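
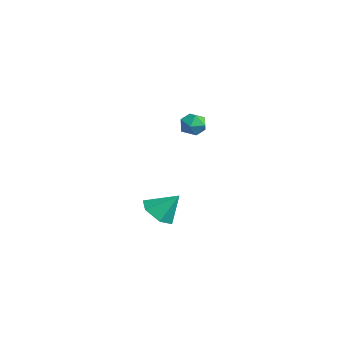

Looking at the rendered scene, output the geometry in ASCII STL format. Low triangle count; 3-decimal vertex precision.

solid 
facet normal -0.651 0.609 0.452
outer loop
vertex -4.15 2.648 -1.89
vertex -4.052 2.335 -1.327
vertex -3.681 2.848 -1.484
endloop
endfacet
facet normal -0.325 0.942 -0.089
outer loop
vertex -4.15 2.648 -1.89
vertex -3.681 2.848 -1.484
vertex -3.569 2.826 -2.126
endloop
endfacet
facet normal -0.453 0.571 -0.684
outer loop
vertex -4.15 2.648 -1.89
vertex -3.569 2.826 -2.126
vertex -3.87 2.3 -2.366
endloop
endfacet
facet normal -0.858 0.011 -0.513
outer loop
vertex -4.15 2.648 -1.89
vertex -3.87 2.3 -2.366
vertex -4.169 1.996 -1.872
endloop
endfacet
facet normal -0.981 0.034 0.190
outer loop
vertex -4.15 2.648 -1.89
vertex -4.169 1.996 -1.872
vertex -4.052 2.335 -1.327
endloop
endfacet
facet normal 0.377 0.926 0.034
outer loop
vertex -3.569 2.826 -2.126
vertex -3.681 2.848 -1.484
vertex -3.111 2.624 -1.708
endloop
endfacet
facet normal -0.151 0.388 0.909
outer loop
vertex -3.681 2.848 -1.484
vertex -4.052 2.335 -1.327
vertex -3.41 2.32 -1.214
endloop
endfacet
facet normal -0.684 -0.545 0.486
outer loop
vertex -4.052 2.335 -1.327
vertex -4.169 1.996 -1.872
vertex -3.711 1.794 -1.454
endloop
endfacet
facet normal -0.485 -0.583 -0.652
outer loop
vertex -4.169 1.996 -1.872
vertex -3.87 2.3 -2.366
vertex -3.599 1.772 -2.096
endloop
endfacet
facet normal 0.171 0.326 -0.930
outer loop
vertex -3.87 2.3 -2.366
vertex -3.569 2.826 -2.126
vertex -3.228 2.285 -2.253
endloop
endfacet
facet normal 0.858 -0.011 0.513
outer loop
vertex -3.13 1.972 -1.69
vertex -3.111 2.624 -1.708
vertex -3.41 2.32 -1.214
endloop
endfacet
facet normal 0.453 -0.571 0.684
outer loop
vertex -3.13 1.972 -1.69
vertex -3.41 2.32 -1.214
vertex -3.711 1.794 -1.454
endloop
endfacet
facet normal 0.325 -0.942 0.089
outer loop
vertex -3.13 1.972 -1.69
vertex -3.711 1.794 -1.454
vertex -3.599 1.772 -2.096
endloop
endfacet
facet normal 0.651 -0.609 -0.452
outer loop
vertex -3.13 1.972 -1.69
vertex -3.599 1.772 -2.096
vertex -3.228 2.285 -2.253
endloop
endfacet
facet normal 0.981 -0.034 -0.190
outer loop
vertex -3.13 1.972 -1.69
vertex -3.228 2.285 -2.253
vertex -3.111 2.624 -1.708
endloop
endfacet
facet normal 0.485 0.583 0.652
outer loop
vertex -3.41 2.32 -1.214
vertex -3.111 2.624 -1.708
vertex -3.681 2.848 -1.484
endloop
endfacet
facet normal -0.171 -0.326 0.930
outer loop
vertex -3.711 1.794 -1.454
vertex -3.41 2.32 -1.214
vertex -4.052 2.335 -1.327
endloop
endfacet
facet normal -0.377 -0.926 -0.034
outer loop
vertex -3.599 1.772 -2.096
vertex -3.711 1.794 -1.454
vertex -4.169 1.996 -1.872
endloop
endfacet
facet normal 0.151 -0.388 -0.909
outer loop
vertex -3.228 2.285 -2.253
vertex -3.599 1.772 -2.096
vertex -3.87 2.3 -2.366
endloop
endfacet
facet normal 0.684 0.545 -0.486
outer loop
vertex -3.111 2.624 -1.708
vertex -3.228 2.285 -2.253
vertex -3.569 2.826 -2.126
endloop
endfacet
facet normal -0.305 -0.599 -0.740
outer loop
vertex 2.09 -0.919 -4.551
vertex 1.663 -1.339 -4.035
vertex 1.34 -0.719 -4.404
endloop
endfacet
facet normal 0.214 0.955 -0.205
outer loop
vertex 2.09 -0.919 -4.551
vertex 1.34 -0.719 -4.404
vertex 2.037 -0.601 -3.125
endloop
endfacet
facet normal -0.306 -0.599 -0.740
outer loop
vertex 1.34 -0.719 -4.404
vertex 1.663 -1.339 -4.035
vertex 0.913 -1.138 -3.888
endloop
endfacet
facet normal -0.537 0.815 0.217
outer loop
vertex 1.34 -0.719 -4.404
vertex 0.913 -1.138 -3.888
vertex 2.037 -0.601 -3.125
endloop
endfacet
facet normal -0.306 -0.598 -0.741
outer loop
vertex 0.913 -1.138 -3.888
vertex 1.663 -1.339 -4.035
vertex 1.235 -1.758 -3.52
endloop
endfacet
facet normal -0.604 0.151 0.783
outer loop
vertex 0.913 -1.138 -3.888
vertex 1.235 -1.758 -3.52
vertex 2.037 -0.601 -3.125
endloop
endfacet
facet normal -0.304 -0.600 -0.740
outer loop
vertex 1.235 -1.758 -3.52
vertex 1.663 -1.339 -4.035
vertex 1.985 -1.958 -3.666
endloop
endfacet
facet normal 0.081 -0.372 0.925
outer loop
vertex 1.235 -1.758 -3.52
vertex 1.985 -1.958 -3.666
vertex 2.037 -0.601 -3.125
endloop
endfacet
facet normal -0.305 -0.600 -0.740
outer loop
vertex 1.985 -1.958 -3.666
vertex 1.663 -1.339 -4.035
vertex 2.413 -1.539 -4.182
endloop
endfacet
facet normal 0.833 -0.232 0.502
outer loop
vertex 1.985 -1.958 -3.666
vertex 2.413 -1.539 -4.182
vertex 2.037 -0.601 -3.125
endloop
endfacet
facet normal -0.305 -0.599 -0.740
outer loop
vertex 2.413 -1.539 -4.182
vertex 1.663 -1.339 -4.035
vertex 2.09 -0.919 -4.551
endloop
endfacet
facet normal 0.900 0.431 -0.063
outer loop
vertex 2.413 -1.539 -4.182
vertex 2.09 -0.919 -4.551
vertex 2.037 -0.601 -3.125
endloop
endfacet

endsolid


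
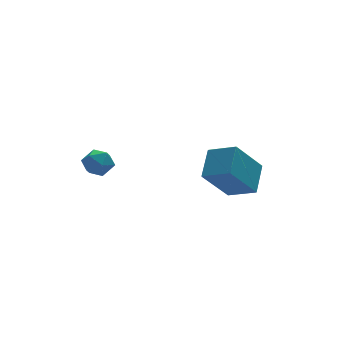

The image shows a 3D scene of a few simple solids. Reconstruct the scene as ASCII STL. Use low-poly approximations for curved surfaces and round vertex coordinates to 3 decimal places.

solid 
facet normal -0.628 -0.155 0.763
outer loop
vertex 1.796 -2.137 5.232
vertex 0.886 -1.167 4.68
vertex 1.059 -3.308 4.388
endloop
endfacet
facet normal 0.632 -0.674 0.383
outer loop
vertex 2.414 -2.973 2.74
vertex 1.796 -2.137 5.232
vertex 1.059 -3.308 4.388
endloop
endfacet
facet normal -0.627 -0.155 0.763
outer loop
vertex 1.059 -3.308 4.388
vertex 0.886 -1.167 4.68
vertex 0.149 -2.337 3.837
endloop
endfacet
facet normal -0.455 -0.722 -0.521
outer loop
vertex 0.149 -2.337 3.837
vertex 2.414 -2.973 2.74
vertex 1.059 -3.308 4.388
endloop
endfacet
facet normal 0.455 0.723 0.521
outer loop
vertex 1.796 -2.137 5.232
vertex 2.241 -0.832 3.032
vertex 0.886 -1.167 4.68
endloop
endfacet
facet normal 0.632 -0.674 0.383
outer loop
vertex 3.151 -1.803 3.583
vertex 1.796 -2.137 5.232
vertex 2.414 -2.973 2.74
endloop
endfacet
facet normal 0.455 0.722 0.521
outer loop
vertex 3.151 -1.803 3.583
vertex 2.241 -0.832 3.032
vertex 1.796 -2.137 5.232
endloop
endfacet
facet normal -0.632 0.674 -0.383
outer loop
vertex 0.886 -1.167 4.68
vertex 2.241 -0.832 3.032
vertex 0.149 -2.337 3.837
endloop
endfacet
facet normal -0.455 -0.723 -0.520
outer loop
vertex 1.504 -2.003 2.188
vertex 2.414 -2.973 2.74
vertex 0.149 -2.337 3.837
endloop
endfacet
facet normal -0.632 0.674 -0.383
outer loop
vertex 0.149 -2.337 3.837
vertex 2.241 -0.832 3.032
vertex 1.504 -2.003 2.188
endloop
endfacet
facet normal 0.628 0.154 -0.763
outer loop
vertex 1.504 -2.003 2.188
vertex 3.151 -1.803 3.583
vertex 2.414 -2.973 2.74
endloop
endfacet
facet normal 0.627 0.155 -0.763
outer loop
vertex 2.241 -0.832 3.032
vertex 3.151 -1.803 3.583
vertex 1.504 -2.003 2.188
endloop
endfacet
facet normal 0.362 0.899 0.246
outer loop
vertex -3.37 1.633 3.367
vertex -3.423 1.443 4.141
vertex -2.753 1.284 3.736
endloop
endfacet
facet normal 0.618 0.686 -0.385
outer loop
vertex -3.37 1.633 3.367
vertex -2.753 1.284 3.736
vertex -2.958 1.055 2.999
endloop
endfacet
facet normal 0.065 0.568 -0.820
outer loop
vertex -3.37 1.633 3.367
vertex -2.958 1.055 2.999
vertex -3.756 1.072 2.948
endloop
endfacet
facet normal -0.535 0.710 -0.458
outer loop
vertex -3.37 1.633 3.367
vertex -3.756 1.072 2.948
vertex -4.043 1.312 3.655
endloop
endfacet
facet normal -0.351 0.915 0.201
outer loop
vertex -3.37 1.633 3.367
vertex -4.043 1.312 3.655
vertex -3.423 1.443 4.141
endloop
endfacet
facet normal 0.956 0.066 -0.286
outer loop
vertex -2.958 1.055 2.999
vertex -2.753 1.284 3.736
vertex -2.757 0.508 3.545
endloop
endfacet
facet normal 0.541 0.412 0.733
outer loop
vertex -2.753 1.284 3.736
vertex -3.423 1.443 4.141
vertex -3.044 0.748 4.252
endloop
endfacet
facet normal -0.610 0.436 0.661
outer loop
vertex -3.423 1.443 4.141
vertex -4.043 1.312 3.655
vertex -3.842 0.765 4.201
endloop
endfacet
facet normal -0.909 0.104 -0.404
outer loop
vertex -4.043 1.312 3.655
vertex -3.756 1.072 2.948
vertex -4.047 0.536 3.464
endloop
endfacet
facet normal 0.061 -0.125 -0.990
outer loop
vertex -3.756 1.072 2.948
vertex -2.958 1.055 2.999
vertex -3.377 0.377 3.059
endloop
endfacet
facet normal 0.535 -0.710 0.458
outer loop
vertex -3.43 0.187 3.833
vertex -2.757 0.508 3.545
vertex -3.044 0.748 4.252
endloop
endfacet
facet normal -0.065 -0.568 0.820
outer loop
vertex -3.43 0.187 3.833
vertex -3.044 0.748 4.252
vertex -3.842 0.765 4.201
endloop
endfacet
facet normal -0.618 -0.686 0.385
outer loop
vertex -3.43 0.187 3.833
vertex -3.842 0.765 4.201
vertex -4.047 0.536 3.464
endloop
endfacet
facet normal -0.362 -0.899 -0.246
outer loop
vertex -3.43 0.187 3.833
vertex -4.047 0.536 3.464
vertex -3.377 0.377 3.059
endloop
endfacet
facet normal 0.351 -0.915 -0.201
outer loop
vertex -3.43 0.187 3.833
vertex -3.377 0.377 3.059
vertex -2.757 0.508 3.545
endloop
endfacet
facet normal 0.909 -0.104 0.404
outer loop
vertex -3.044 0.748 4.252
vertex -2.757 0.508 3.545
vertex -2.753 1.284 3.736
endloop
endfacet
facet normal -0.061 0.125 0.990
outer loop
vertex -3.842 0.765 4.201
vertex -3.044 0.748 4.252
vertex -3.423 1.443 4.141
endloop
endfacet
facet normal -0.956 -0.066 0.286
outer loop
vertex -4.047 0.536 3.464
vertex -3.842 0.765 4.201
vertex -4.043 1.312 3.655
endloop
endfacet
facet normal -0.541 -0.412 -0.733
outer loop
vertex -3.377 0.377 3.059
vertex -4.047 0.536 3.464
vertex -3.756 1.072 2.948
endloop
endfacet
facet normal 0.610 -0.436 -0.661
outer loop
vertex -2.757 0.508 3.545
vertex -3.377 0.377 3.059
vertex -2.958 1.055 2.999
endloop
endfacet

endsolid


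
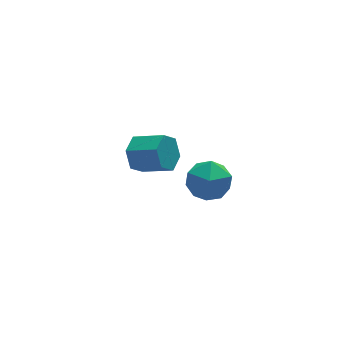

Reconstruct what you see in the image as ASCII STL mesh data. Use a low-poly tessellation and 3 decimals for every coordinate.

solid 
facet normal -0.677 0.615 -0.405
outer loop
vertex 1.774 4.09 -1.042
vertex 1.328 3.917 -0.559
vertex 1.748 4.443 -0.462
endloop
endfacet
facet normal 0.735 0.593 -0.328
outer loop
vertex 1.774 4.09 -1.042
vertex 1.748 4.443 -0.462
vertex 2.539 3.395 -0.584
endloop
endfacet
facet normal 0.735 0.593 -0.328
outer loop
vertex 2.539 3.395 -0.584
vertex 1.748 4.443 -0.462
vertex 2.512 3.749 -0.004
endloop
endfacet
facet normal 0.676 -0.615 0.407
outer loop
vertex 2.539 3.395 -0.584
vertex 2.512 3.749 -0.004
vertex 2.092 3.223 -0.101
endloop
endfacet
facet normal -0.676 0.615 -0.407
outer loop
vertex 1.748 4.443 -0.462
vertex 1.328 3.917 -0.559
vertex 1.301 4.271 0.021
endloop
endfacet
facet normal 0.334 0.747 0.575
outer loop
vertex 1.748 4.443 -0.462
vertex 1.301 4.271 0.021
vertex 2.512 3.749 -0.004
endloop
endfacet
facet normal 0.334 0.747 0.576
outer loop
vertex 2.512 3.749 -0.004
vertex 1.301 4.271 0.021
vertex 2.066 3.576 0.479
endloop
endfacet
facet normal 0.677 -0.615 0.405
outer loop
vertex 2.512 3.749 -0.004
vertex 2.066 3.576 0.479
vertex 2.092 3.223 -0.101
endloop
endfacet
facet normal -0.676 0.615 -0.407
outer loop
vertex 1.301 4.271 0.021
vertex 1.328 3.917 -0.559
vertex 0.881 3.745 -0.076
endloop
endfacet
facet normal -0.401 0.154 0.903
outer loop
vertex 1.301 4.271 0.021
vertex 0.881 3.745 -0.076
vertex 2.066 3.576 0.479
endloop
endfacet
facet normal -0.401 0.154 0.903
outer loop
vertex 2.066 3.576 0.479
vertex 0.881 3.745 -0.076
vertex 1.646 3.05 0.382
endloop
endfacet
facet normal 0.677 -0.615 0.405
outer loop
vertex 2.066 3.576 0.479
vertex 1.646 3.05 0.382
vertex 2.092 3.223 -0.101
endloop
endfacet
facet normal -0.676 0.615 -0.407
outer loop
vertex 0.881 3.745 -0.076
vertex 1.328 3.917 -0.559
vertex 0.908 3.391 -0.656
endloop
endfacet
facet normal -0.735 -0.593 0.328
outer loop
vertex 0.881 3.745 -0.076
vertex 0.908 3.391 -0.656
vertex 1.646 3.05 0.382
endloop
endfacet
facet normal -0.735 -0.593 0.328
outer loop
vertex 1.646 3.05 0.382
vertex 0.908 3.391 -0.656
vertex 1.672 2.697 -0.198
endloop
endfacet
facet normal 0.677 -0.615 0.405
outer loop
vertex 1.646 3.05 0.382
vertex 1.672 2.697 -0.198
vertex 2.092 3.223 -0.101
endloop
endfacet
facet normal -0.677 0.615 -0.405
outer loop
vertex 0.908 3.391 -0.656
vertex 1.328 3.917 -0.559
vertex 1.354 3.564 -1.139
endloop
endfacet
facet normal -0.333 -0.747 -0.575
outer loop
vertex 0.908 3.391 -0.656
vertex 1.354 3.564 -1.139
vertex 1.672 2.697 -0.198
endloop
endfacet
facet normal -0.334 -0.747 -0.575
outer loop
vertex 1.672 2.697 -0.198
vertex 1.354 3.564 -1.139
vertex 2.119 2.869 -0.681
endloop
endfacet
facet normal 0.676 -0.615 0.407
outer loop
vertex 1.672 2.697 -0.198
vertex 2.119 2.869 -0.681
vertex 2.092 3.223 -0.101
endloop
endfacet
facet normal -0.677 0.615 -0.405
outer loop
vertex 1.354 3.564 -1.139
vertex 1.328 3.917 -0.559
vertex 1.774 4.09 -1.042
endloop
endfacet
facet normal 0.401 -0.154 -0.903
outer loop
vertex 1.354 3.564 -1.139
vertex 1.774 4.09 -1.042
vertex 2.119 2.869 -0.681
endloop
endfacet
facet normal 0.401 -0.154 -0.903
outer loop
vertex 2.119 2.869 -0.681
vertex 1.774 4.09 -1.042
vertex 2.539 3.395 -0.584
endloop
endfacet
facet normal 0.676 -0.615 0.407
outer loop
vertex 2.119 2.869 -0.681
vertex 2.539 3.395 -0.584
vertex 2.092 3.223 -0.101
endloop
endfacet
facet normal 0.382 0.915 -0.134
outer loop
vertex 2.403 0.65 0.834
vertex 2.124 0.871 1.55
vertex 2.856 0.556 1.485
endloop
endfacet
facet normal 0.771 0.423 -0.476
outer loop
vertex 2.403 0.65 0.834
vertex 2.856 0.556 1.485
vertex 2.829 -0.019 0.93
endloop
endfacet
facet normal 0.343 0.084 -0.935
outer loop
vertex 2.403 0.65 0.834
vertex 2.829 -0.019 0.93
vertex 2.081 -0.058 0.652
endloop
endfacet
facet normal -0.309 0.366 -0.878
outer loop
vertex 2.403 0.65 0.834
vertex 2.081 -0.058 0.652
vertex 1.646 0.491 1.034
endloop
endfacet
facet normal -0.286 0.879 -0.383
outer loop
vertex 2.403 0.65 0.834
vertex 1.646 0.491 1.034
vertex 2.124 0.871 1.55
endloop
endfacet
facet normal 0.999 -0.053 0.006
outer loop
vertex 2.829 -0.019 0.93
vertex 2.856 0.556 1.485
vertex 2.814 -0.211 1.706
endloop
endfacet
facet normal 0.369 0.742 0.560
outer loop
vertex 2.856 0.556 1.485
vertex 2.124 0.871 1.55
vertex 2.379 0.338 2.088
endloop
endfacet
facet normal -0.712 0.685 0.156
outer loop
vertex 2.124 0.871 1.55
vertex 1.646 0.491 1.034
vertex 1.631 0.299 1.81
endloop
endfacet
facet normal -0.750 -0.145 -0.646
outer loop
vertex 1.646 0.491 1.034
vertex 2.081 -0.058 0.652
vertex 1.604 -0.276 1.255
endloop
endfacet
facet normal 0.306 -0.600 -0.739
outer loop
vertex 2.081 -0.058 0.652
vertex 2.829 -0.019 0.93
vertex 2.336 -0.591 1.19
endloop
endfacet
facet normal 0.309 -0.366 0.878
outer loop
vertex 2.057 -0.37 1.906
vertex 2.814 -0.211 1.706
vertex 2.379 0.338 2.088
endloop
endfacet
facet normal -0.343 -0.084 0.935
outer loop
vertex 2.057 -0.37 1.906
vertex 2.379 0.338 2.088
vertex 1.631 0.299 1.81
endloop
endfacet
facet normal -0.771 -0.423 0.476
outer loop
vertex 2.057 -0.37 1.906
vertex 1.631 0.299 1.81
vertex 1.604 -0.276 1.255
endloop
endfacet
facet normal -0.382 -0.915 0.134
outer loop
vertex 2.057 -0.37 1.906
vertex 1.604 -0.276 1.255
vertex 2.336 -0.591 1.19
endloop
endfacet
facet normal 0.286 -0.879 0.383
outer loop
vertex 2.057 -0.37 1.906
vertex 2.336 -0.591 1.19
vertex 2.814 -0.211 1.706
endloop
endfacet
facet normal 0.750 0.145 0.646
outer loop
vertex 2.379 0.338 2.088
vertex 2.814 -0.211 1.706
vertex 2.856 0.556 1.485
endloop
endfacet
facet normal -0.306 0.600 0.739
outer loop
vertex 1.631 0.299 1.81
vertex 2.379 0.338 2.088
vertex 2.124 0.871 1.55
endloop
endfacet
facet normal -0.999 0.053 -0.006
outer loop
vertex 1.604 -0.276 1.255
vertex 1.631 0.299 1.81
vertex 1.646 0.491 1.034
endloop
endfacet
facet normal -0.369 -0.742 -0.560
outer loop
vertex 2.336 -0.591 1.19
vertex 1.604 -0.276 1.255
vertex 2.081 -0.058 0.652
endloop
endfacet
facet normal 0.712 -0.685 -0.156
outer loop
vertex 2.814 -0.211 1.706
vertex 2.336 -0.591 1.19
vertex 2.829 -0.019 0.93
endloop
endfacet

endsolid


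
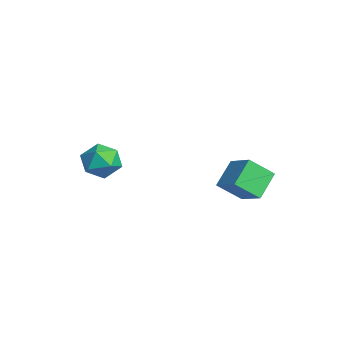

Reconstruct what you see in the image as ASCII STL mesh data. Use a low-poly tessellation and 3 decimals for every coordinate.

solid 
facet normal -0.435 0.610 0.662
outer loop
vertex -3.542 -1.438 1.324
vertex -3.483 -2.283 2.142
vertex -2.596 -1.519 2.021
endloop
endfacet
facet normal -0.053 0.981 0.186
outer loop
vertex -3.542 -1.438 1.324
vertex -2.596 -1.519 2.021
vertex -2.464 -1.294 0.872
endloop
endfacet
facet normal -0.306 0.831 -0.464
outer loop
vertex -3.542 -1.438 1.324
vertex -2.464 -1.294 0.872
vertex -3.271 -1.919 0.284
endloop
endfacet
facet normal -0.844 0.368 -0.390
outer loop
vertex -3.542 -1.438 1.324
vertex -3.271 -1.919 0.284
vertex -3.9 -2.53 1.069
endloop
endfacet
facet normal -0.924 0.231 0.306
outer loop
vertex -3.542 -1.438 1.324
vertex -3.9 -2.53 1.069
vertex -3.483 -2.283 2.142
endloop
endfacet
facet normal 0.622 0.752 0.219
outer loop
vertex -2.464 -1.294 0.872
vertex -2.596 -1.519 2.021
vertex -1.74 -2.05 1.411
endloop
endfacet
facet normal 0.004 0.152 0.988
outer loop
vertex -2.596 -1.519 2.021
vertex -3.483 -2.283 2.142
vertex -2.369 -2.661 2.196
endloop
endfacet
facet normal -0.787 -0.460 0.412
outer loop
vertex -3.483 -2.283 2.142
vertex -3.9 -2.53 1.069
vertex -3.176 -3.286 1.608
endloop
endfacet
facet normal -0.658 -0.240 -0.714
outer loop
vertex -3.9 -2.53 1.069
vertex -3.271 -1.919 0.284
vertex -3.044 -3.061 0.459
endloop
endfacet
facet normal 0.213 0.509 -0.834
outer loop
vertex -3.271 -1.919 0.284
vertex -2.464 -1.294 0.872
vertex -2.157 -2.297 0.338
endloop
endfacet
facet normal 0.844 -0.368 0.390
outer loop
vertex -2.098 -3.142 1.156
vertex -1.74 -2.05 1.411
vertex -2.369 -2.661 2.196
endloop
endfacet
facet normal 0.306 -0.831 0.464
outer loop
vertex -2.098 -3.142 1.156
vertex -2.369 -2.661 2.196
vertex -3.176 -3.286 1.608
endloop
endfacet
facet normal 0.053 -0.981 -0.186
outer loop
vertex -2.098 -3.142 1.156
vertex -3.176 -3.286 1.608
vertex -3.044 -3.061 0.459
endloop
endfacet
facet normal 0.435 -0.610 -0.662
outer loop
vertex -2.098 -3.142 1.156
vertex -3.044 -3.061 0.459
vertex -2.157 -2.297 0.338
endloop
endfacet
facet normal 0.924 -0.231 -0.306
outer loop
vertex -2.098 -3.142 1.156
vertex -2.157 -2.297 0.338
vertex -1.74 -2.05 1.411
endloop
endfacet
facet normal 0.658 0.240 0.714
outer loop
vertex -2.369 -2.661 2.196
vertex -1.74 -2.05 1.411
vertex -2.596 -1.519 2.021
endloop
endfacet
facet normal -0.213 -0.509 0.834
outer loop
vertex -3.176 -3.286 1.608
vertex -2.369 -2.661 2.196
vertex -3.483 -2.283 2.142
endloop
endfacet
facet normal -0.622 -0.752 -0.219
outer loop
vertex -3.044 -3.061 0.459
vertex -3.176 -3.286 1.608
vertex -3.9 -2.53 1.069
endloop
endfacet
facet normal -0.004 -0.152 -0.988
outer loop
vertex -2.157 -2.297 0.338
vertex -3.044 -3.061 0.459
vertex -3.271 -1.919 0.284
endloop
endfacet
facet normal 0.787 0.460 -0.412
outer loop
vertex -1.74 -2.05 1.411
vertex -2.157 -2.297 0.338
vertex -2.464 -1.294 0.872
endloop
endfacet
facet normal -0.840 -0.270 -0.471
outer loop
vertex 2.058 2.236 1.473
vertex 1.152 3.255 2.505
vertex 2.252 3.483 0.411
endloop
endfacet
facet normal 0.530 -0.596 -0.603
outer loop
vertex 3.688 3.945 1.215
vertex 2.058 2.236 1.473
vertex 2.252 3.483 0.411
endloop
endfacet
facet normal -0.840 -0.270 -0.471
outer loop
vertex 2.252 3.483 0.411
vertex 1.152 3.255 2.505
vertex 1.346 4.503 1.442
endloop
endfacet
facet normal 0.118 0.756 -0.644
outer loop
vertex 1.346 4.503 1.442
vertex 3.688 3.945 1.215
vertex 2.252 3.483 0.411
endloop
endfacet
facet normal -0.117 -0.756 0.644
outer loop
vertex 2.058 2.236 1.473
vertex 2.588 3.717 3.309
vertex 1.152 3.255 2.505
endloop
endfacet
facet normal 0.530 -0.596 -0.603
outer loop
vertex 3.494 2.697 2.278
vertex 2.058 2.236 1.473
vertex 3.688 3.945 1.215
endloop
endfacet
facet normal -0.118 -0.756 0.644
outer loop
vertex 3.494 2.697 2.278
vertex 2.588 3.717 3.309
vertex 2.058 2.236 1.473
endloop
endfacet
facet normal -0.530 0.596 0.603
outer loop
vertex 1.152 3.255 2.505
vertex 2.588 3.717 3.309
vertex 1.346 4.503 1.442
endloop
endfacet
facet normal 0.118 0.756 -0.643
outer loop
vertex 2.782 4.964 2.247
vertex 3.688 3.945 1.215
vertex 1.346 4.503 1.442
endloop
endfacet
facet normal -0.530 0.596 0.603
outer loop
vertex 1.346 4.503 1.442
vertex 2.588 3.717 3.309
vertex 2.782 4.964 2.247
endloop
endfacet
facet normal 0.840 0.270 0.471
outer loop
vertex 2.782 4.964 2.247
vertex 3.494 2.697 2.278
vertex 3.688 3.945 1.215
endloop
endfacet
facet normal 0.840 0.270 0.471
outer loop
vertex 2.588 3.717 3.309
vertex 3.494 2.697 2.278
vertex 2.782 4.964 2.247
endloop
endfacet

endsolid


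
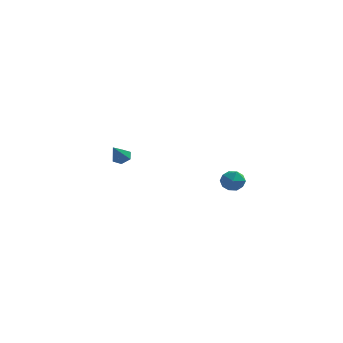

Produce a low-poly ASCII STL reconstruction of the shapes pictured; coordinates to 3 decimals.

solid 
facet normal -0.316 0.038 0.948
outer loop
vertex 2.942 -1.634 3.969
vertex 2.852 -2.279 3.965
vertex 3.427 -2.032 4.147
endloop
endfacet
facet normal 0.156 0.555 0.817
outer loop
vertex 2.942 -1.634 3.969
vertex 3.427 -2.032 4.147
vertex 3.552 -1.514 3.771
endloop
endfacet
facet normal -0.096 0.955 0.281
outer loop
vertex 2.942 -1.634 3.969
vertex 3.552 -1.514 3.771
vertex 3.054 -1.442 3.356
endloop
endfacet
facet normal -0.726 0.683 0.081
outer loop
vertex 2.942 -1.634 3.969
vertex 3.054 -1.442 3.356
vertex 2.622 -1.915 3.476
endloop
endfacet
facet normal -0.862 0.117 0.493
outer loop
vertex 2.942 -1.634 3.969
vertex 2.622 -1.915 3.476
vertex 2.852 -2.279 3.965
endloop
endfacet
facet normal 0.763 0.249 0.597
outer loop
vertex 3.552 -1.514 3.771
vertex 3.427 -2.032 4.147
vertex 3.838 -2.085 3.644
endloop
endfacet
facet normal -0.003 -0.589 0.808
outer loop
vertex 3.427 -2.032 4.147
vertex 2.852 -2.279 3.965
vertex 3.406 -2.558 3.764
endloop
endfacet
facet normal -0.885 -0.460 0.074
outer loop
vertex 2.852 -2.279 3.965
vertex 2.622 -1.915 3.476
vertex 2.908 -2.486 3.349
endloop
endfacet
facet normal -0.665 0.457 -0.591
outer loop
vertex 2.622 -1.915 3.476
vertex 3.054 -1.442 3.356
vertex 3.033 -1.968 2.973
endloop
endfacet
facet normal 0.354 0.896 -0.269
outer loop
vertex 3.054 -1.442 3.356
vertex 3.552 -1.514 3.771
vertex 3.608 -1.721 3.155
endloop
endfacet
facet normal 0.726 -0.683 -0.081
outer loop
vertex 3.518 -2.366 3.151
vertex 3.838 -2.085 3.644
vertex 3.406 -2.558 3.764
endloop
endfacet
facet normal 0.096 -0.955 -0.281
outer loop
vertex 3.518 -2.366 3.151
vertex 3.406 -2.558 3.764
vertex 2.908 -2.486 3.349
endloop
endfacet
facet normal -0.156 -0.555 -0.817
outer loop
vertex 3.518 -2.366 3.151
vertex 2.908 -2.486 3.349
vertex 3.033 -1.968 2.973
endloop
endfacet
facet normal 0.316 -0.038 -0.948
outer loop
vertex 3.518 -2.366 3.151
vertex 3.033 -1.968 2.973
vertex 3.608 -1.721 3.155
endloop
endfacet
facet normal 0.862 -0.117 -0.493
outer loop
vertex 3.518 -2.366 3.151
vertex 3.608 -1.721 3.155
vertex 3.838 -2.085 3.644
endloop
endfacet
facet normal 0.665 -0.457 0.591
outer loop
vertex 3.406 -2.558 3.764
vertex 3.838 -2.085 3.644
vertex 3.427 -2.032 4.147
endloop
endfacet
facet normal -0.354 -0.896 0.269
outer loop
vertex 2.908 -2.486 3.349
vertex 3.406 -2.558 3.764
vertex 2.852 -2.279 3.965
endloop
endfacet
facet normal -0.763 -0.249 -0.597
outer loop
vertex 3.033 -1.968 2.973
vertex 2.908 -2.486 3.349
vertex 2.622 -1.915 3.476
endloop
endfacet
facet normal 0.003 0.589 -0.808
outer loop
vertex 3.608 -1.721 3.155
vertex 3.033 -1.968 2.973
vertex 3.054 -1.442 3.356
endloop
endfacet
facet normal 0.885 0.460 -0.074
outer loop
vertex 3.838 -2.085 3.644
vertex 3.608 -1.721 3.155
vertex 3.552 -1.514 3.771
endloop
endfacet
facet normal 0.118 0.687 -0.717
outer loop
vertex -2.83 1.896 3.352
vertex -3.192 1.678 3.084
vertex -3.305 2.039 3.411
endloop
endfacet
facet normal 0.227 0.386 0.894
outer loop
vertex -2.83 1.896 3.352
vertex -3.305 2.039 3.411
vertex -3.328 0.882 3.916
endloop
endfacet
facet normal 0.119 0.687 -0.717
outer loop
vertex -3.305 2.039 3.411
vertex -3.192 1.678 3.084
vertex -3.667 1.822 3.143
endloop
endfacet
facet normal -0.678 0.305 0.669
outer loop
vertex -3.305 2.039 3.411
vertex -3.667 1.822 3.143
vertex -3.328 0.882 3.916
endloop
endfacet
facet normal 0.119 0.687 -0.717
outer loop
vertex -3.667 1.822 3.143
vertex -3.192 1.678 3.084
vertex -3.554 1.461 2.816
endloop
endfacet
facet normal -0.947 -0.320 0.026
outer loop
vertex -3.667 1.822 3.143
vertex -3.554 1.461 2.816
vertex -3.328 0.882 3.916
endloop
endfacet
facet normal 0.119 0.687 -0.717
outer loop
vertex -3.554 1.461 2.816
vertex -3.192 1.678 3.084
vertex -3.078 1.317 2.757
endloop
endfacet
facet normal -0.311 -0.866 -0.392
outer loop
vertex -3.554 1.461 2.816
vertex -3.078 1.317 2.757
vertex -3.328 0.882 3.916
endloop
endfacet
facet normal 0.117 0.687 -0.717
outer loop
vertex -3.078 1.317 2.757
vertex -3.192 1.678 3.084
vertex -2.716 1.535 3.025
endloop
endfacet
facet normal 0.596 -0.786 -0.166
outer loop
vertex -3.078 1.317 2.757
vertex -2.716 1.535 3.025
vertex -3.328 0.882 3.916
endloop
endfacet
facet normal 0.117 0.687 -0.717
outer loop
vertex -2.716 1.535 3.025
vertex -3.192 1.678 3.084
vertex -2.83 1.896 3.352
endloop
endfacet
facet normal 0.864 -0.159 0.477
outer loop
vertex -2.716 1.535 3.025
vertex -2.83 1.896 3.352
vertex -3.328 0.882 3.916
endloop
endfacet

endsolid


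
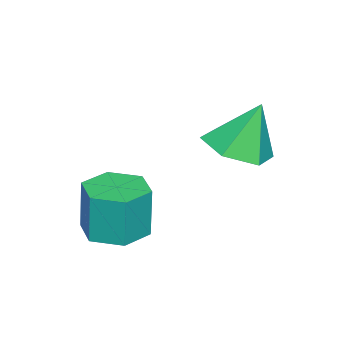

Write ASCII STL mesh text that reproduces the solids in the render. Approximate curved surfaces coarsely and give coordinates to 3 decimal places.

solid 
facet normal 0.195 -0.324 -0.926
outer loop
vertex 2.178 3.102 1.623
vertex 1.242 3.138 1.413
vertex 1.797 3.906 1.261
endloop
endfacet
facet normal 0.698 0.542 0.468
outer loop
vertex 2.178 3.102 1.623
vertex 1.797 3.906 1.261
vertex 0.938 3.642 2.847
endloop
endfacet
facet normal 0.196 -0.325 -0.925
outer loop
vertex 1.797 3.906 1.261
vertex 1.242 3.138 1.413
vertex 0.861 3.941 1.05
endloop
endfacet
facet normal -0.000 0.986 0.164
outer loop
vertex 1.797 3.906 1.261
vertex 0.861 3.941 1.05
vertex 0.938 3.642 2.847
endloop
endfacet
facet normal 0.195 -0.326 -0.925
outer loop
vertex 0.861 3.941 1.05
vertex 1.242 3.138 1.413
vertex 0.306 3.174 1.203
endloop
endfacet
facet normal -0.790 0.598 0.133
outer loop
vertex 0.861 3.941 1.05
vertex 0.306 3.174 1.203
vertex 0.938 3.642 2.847
endloop
endfacet
facet normal 0.195 -0.324 -0.926
outer loop
vertex 0.306 3.174 1.203
vertex 1.242 3.138 1.413
vertex 0.686 2.37 1.565
endloop
endfacet
facet normal -0.883 -0.234 0.406
outer loop
vertex 0.306 3.174 1.203
vertex 0.686 2.37 1.565
vertex 0.938 3.642 2.847
endloop
endfacet
facet normal 0.196 -0.325 -0.925
outer loop
vertex 0.686 2.37 1.565
vertex 1.242 3.138 1.413
vertex 1.622 2.335 1.776
endloop
endfacet
facet normal -0.186 -0.679 0.710
outer loop
vertex 0.686 2.37 1.565
vertex 1.622 2.335 1.776
vertex 0.938 3.642 2.847
endloop
endfacet
facet normal 0.195 -0.326 -0.925
outer loop
vertex 1.622 2.335 1.776
vertex 1.242 3.138 1.413
vertex 2.178 3.102 1.623
endloop
endfacet
facet normal 0.605 -0.291 0.741
outer loop
vertex 1.622 2.335 1.776
vertex 2.178 3.102 1.623
vertex 0.938 3.642 2.847
endloop
endfacet
facet normal 0.018 -0.023 -1.000
outer loop
vertex 4.022 0.482 -0.873
vertex 3.213 0.803 -0.895
vertex 3.896 1.342 -0.895
endloop
endfacet
facet normal 0.989 0.145 0.015
outer loop
vertex 4.022 0.482 -0.873
vertex 3.896 1.342 -0.895
vertex 3.995 0.516 0.616
endloop
endfacet
facet normal 0.989 0.145 0.015
outer loop
vertex 3.995 0.516 0.616
vertex 3.896 1.342 -0.895
vertex 3.869 1.377 0.594
endloop
endfacet
facet normal -0.017 0.023 1.000
outer loop
vertex 3.995 0.516 0.616
vertex 3.869 1.377 0.594
vertex 3.187 0.837 0.595
endloop
endfacet
facet normal 0.018 -0.023 -1.000
outer loop
vertex 3.896 1.342 -0.895
vertex 3.213 0.803 -0.895
vertex 3.087 1.663 -0.917
endloop
endfacet
facet normal 0.369 0.929 -0.015
outer loop
vertex 3.896 1.342 -0.895
vertex 3.087 1.663 -0.917
vertex 3.869 1.377 0.594
endloop
endfacet
facet normal 0.370 0.929 -0.015
outer loop
vertex 3.869 1.377 0.594
vertex 3.087 1.663 -0.917
vertex 3.061 1.698 0.573
endloop
endfacet
facet normal -0.017 0.023 1.000
outer loop
vertex 3.869 1.377 0.594
vertex 3.061 1.698 0.573
vertex 3.187 0.837 0.595
endloop
endfacet
facet normal 0.017 -0.023 -1.000
outer loop
vertex 3.087 1.663 -0.917
vertex 3.213 0.803 -0.895
vertex 2.405 1.124 -0.916
endloop
endfacet
facet normal -0.620 0.784 -0.029
outer loop
vertex 3.087 1.663 -0.917
vertex 2.405 1.124 -0.916
vertex 3.061 1.698 0.573
endloop
endfacet
facet normal -0.620 0.784 -0.029
outer loop
vertex 3.061 1.698 0.573
vertex 2.405 1.124 -0.916
vertex 2.378 1.158 0.573
endloop
endfacet
facet normal -0.018 0.023 1.000
outer loop
vertex 3.061 1.698 0.573
vertex 2.378 1.158 0.573
vertex 3.187 0.837 0.595
endloop
endfacet
facet normal 0.017 -0.023 -1.000
outer loop
vertex 2.405 1.124 -0.916
vertex 3.213 0.803 -0.895
vertex 2.531 0.263 -0.894
endloop
endfacet
facet normal -0.989 -0.145 -0.015
outer loop
vertex 2.405 1.124 -0.916
vertex 2.531 0.263 -0.894
vertex 2.378 1.158 0.573
endloop
endfacet
facet normal -0.989 -0.145 -0.015
outer loop
vertex 2.378 1.158 0.573
vertex 2.531 0.263 -0.894
vertex 2.504 0.298 0.595
endloop
endfacet
facet normal -0.018 0.023 1.000
outer loop
vertex 2.378 1.158 0.573
vertex 2.504 0.298 0.595
vertex 3.187 0.837 0.595
endloop
endfacet
facet normal 0.017 -0.023 -1.000
outer loop
vertex 2.531 0.263 -0.894
vertex 3.213 0.803 -0.895
vertex 3.339 -0.058 -0.873
endloop
endfacet
facet normal -0.370 -0.929 0.015
outer loop
vertex 2.531 0.263 -0.894
vertex 3.339 -0.058 -0.873
vertex 2.504 0.298 0.595
endloop
endfacet
facet normal -0.369 -0.929 0.015
outer loop
vertex 2.504 0.298 0.595
vertex 3.339 -0.058 -0.873
vertex 3.313 -0.023 0.617
endloop
endfacet
facet normal -0.018 0.023 1.000
outer loop
vertex 2.504 0.298 0.595
vertex 3.313 -0.023 0.617
vertex 3.187 0.837 0.595
endloop
endfacet
facet normal 0.018 -0.023 -1.000
outer loop
vertex 3.339 -0.058 -0.873
vertex 3.213 0.803 -0.895
vertex 4.022 0.482 -0.873
endloop
endfacet
facet normal 0.620 -0.784 0.029
outer loop
vertex 3.339 -0.058 -0.873
vertex 4.022 0.482 -0.873
vertex 3.313 -0.023 0.617
endloop
endfacet
facet normal 0.620 -0.784 0.029
outer loop
vertex 3.313 -0.023 0.617
vertex 4.022 0.482 -0.873
vertex 3.995 0.516 0.616
endloop
endfacet
facet normal -0.017 0.023 1.000
outer loop
vertex 3.313 -0.023 0.617
vertex 3.995 0.516 0.616
vertex 3.187 0.837 0.595
endloop
endfacet

endsolid


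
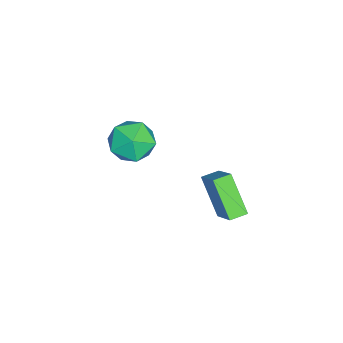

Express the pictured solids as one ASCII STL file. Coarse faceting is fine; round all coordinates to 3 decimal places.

solid 
facet normal -0.644 -0.410 -0.646
outer loop
vertex 0.465 1.86 -1.379
vertex -0.031 2.522 -1.305
vertex 1.451 2.774 -2.94
endloop
endfacet
facet normal 0.597 -0.797 -0.090
outer loop
vertex 2.591 3.498 -1.795
vertex 0.465 1.86 -1.379
vertex 1.451 2.774 -2.94
endloop
endfacet
facet normal -0.644 -0.408 -0.647
outer loop
vertex 1.451 2.774 -2.94
vertex -0.031 2.522 -1.305
vertex 0.956 3.436 -2.865
endloop
endfacet
facet normal 0.479 0.444 -0.757
outer loop
vertex 0.956 3.436 -2.865
vertex 2.591 3.498 -1.795
vertex 1.451 2.774 -2.94
endloop
endfacet
facet normal -0.479 -0.444 0.757
outer loop
vertex 0.465 1.86 -1.379
vertex 1.109 3.246 -0.16
vertex -0.031 2.522 -1.305
endloop
endfacet
facet normal 0.597 -0.797 -0.090
outer loop
vertex 1.604 2.584 -0.235
vertex 0.465 1.86 -1.379
vertex 2.591 3.498 -1.795
endloop
endfacet
facet normal -0.479 -0.444 0.758
outer loop
vertex 1.604 2.584 -0.235
vertex 1.109 3.246 -0.16
vertex 0.465 1.86 -1.379
endloop
endfacet
facet normal -0.597 0.797 0.090
outer loop
vertex -0.031 2.522 -1.305
vertex 1.109 3.246 -0.16
vertex 0.956 3.436 -2.865
endloop
endfacet
facet normal 0.479 0.444 -0.758
outer loop
vertex 2.095 4.16 -1.721
vertex 2.591 3.498 -1.795
vertex 0.956 3.436 -2.865
endloop
endfacet
facet normal -0.597 0.797 0.090
outer loop
vertex 0.956 3.436 -2.865
vertex 1.109 3.246 -0.16
vertex 2.095 4.16 -1.721
endloop
endfacet
facet normal 0.643 0.410 0.647
outer loop
vertex 2.095 4.16 -1.721
vertex 1.604 2.584 -0.235
vertex 2.591 3.498 -1.795
endloop
endfacet
facet normal 0.644 0.409 0.646
outer loop
vertex 1.109 3.246 -0.16
vertex 1.604 2.584 -0.235
vertex 2.095 4.16 -1.721
endloop
endfacet
facet normal 0.194 0.625 0.756
outer loop
vertex -2.44 -0.723 -2.557
vertex -3.063 -1.474 -1.775
vertex -1.836 -1.638 -1.955
endloop
endfacet
facet normal 0.714 0.647 0.267
outer loop
vertex -2.44 -0.723 -2.557
vertex -1.836 -1.638 -1.955
vertex -1.589 -1.413 -3.16
endloop
endfacet
facet normal 0.422 0.833 -0.357
outer loop
vertex -2.44 -0.723 -2.557
vertex -1.589 -1.413 -3.16
vertex -2.663 -1.111 -3.726
endloop
endfacet
facet normal -0.278 0.926 -0.254
outer loop
vertex -2.44 -0.723 -2.557
vertex -2.663 -1.111 -3.726
vertex -3.575 -1.149 -2.869
endloop
endfacet
facet normal -0.419 0.798 0.433
outer loop
vertex -2.44 -0.723 -2.557
vertex -3.575 -1.149 -2.869
vertex -3.063 -1.474 -1.775
endloop
endfacet
facet normal 0.980 -0.011 0.199
outer loop
vertex -1.589 -1.413 -3.16
vertex -1.836 -1.638 -1.955
vertex -1.685 -2.591 -2.751
endloop
endfacet
facet normal 0.139 -0.046 0.989
outer loop
vertex -1.836 -1.638 -1.955
vertex -3.063 -1.474 -1.775
vertex -2.597 -2.629 -1.894
endloop
endfacet
facet normal -0.853 0.232 0.468
outer loop
vertex -3.063 -1.474 -1.775
vertex -3.575 -1.149 -2.869
vertex -3.671 -2.327 -2.46
endloop
endfacet
facet normal -0.625 0.440 -0.645
outer loop
vertex -3.575 -1.149 -2.869
vertex -2.663 -1.111 -3.726
vertex -3.424 -2.102 -3.665
endloop
endfacet
facet normal 0.509 0.289 -0.811
outer loop
vertex -2.663 -1.111 -3.726
vertex -1.589 -1.413 -3.16
vertex -2.197 -2.266 -3.845
endloop
endfacet
facet normal 0.278 -0.926 0.254
outer loop
vertex -2.82 -3.017 -3.063
vertex -1.685 -2.591 -2.751
vertex -2.597 -2.629 -1.894
endloop
endfacet
facet normal -0.422 -0.833 0.357
outer loop
vertex -2.82 -3.017 -3.063
vertex -2.597 -2.629 -1.894
vertex -3.671 -2.327 -2.46
endloop
endfacet
facet normal -0.714 -0.647 -0.267
outer loop
vertex -2.82 -3.017 -3.063
vertex -3.671 -2.327 -2.46
vertex -3.424 -2.102 -3.665
endloop
endfacet
facet normal -0.194 -0.625 -0.756
outer loop
vertex -2.82 -3.017 -3.063
vertex -3.424 -2.102 -3.665
vertex -2.197 -2.266 -3.845
endloop
endfacet
facet normal 0.419 -0.798 -0.433
outer loop
vertex -2.82 -3.017 -3.063
vertex -2.197 -2.266 -3.845
vertex -1.685 -2.591 -2.751
endloop
endfacet
facet normal 0.625 -0.440 0.645
outer loop
vertex -2.597 -2.629 -1.894
vertex -1.685 -2.591 -2.751
vertex -1.836 -1.638 -1.955
endloop
endfacet
facet normal -0.509 -0.289 0.811
outer loop
vertex -3.671 -2.327 -2.46
vertex -2.597 -2.629 -1.894
vertex -3.063 -1.474 -1.775
endloop
endfacet
facet normal -0.980 0.011 -0.199
outer loop
vertex -3.424 -2.102 -3.665
vertex -3.671 -2.327 -2.46
vertex -3.575 -1.149 -2.869
endloop
endfacet
facet normal -0.139 0.046 -0.989
outer loop
vertex -2.197 -2.266 -3.845
vertex -3.424 -2.102 -3.665
vertex -2.663 -1.111 -3.726
endloop
endfacet
facet normal 0.853 -0.232 -0.468
outer loop
vertex -1.685 -2.591 -2.751
vertex -2.197 -2.266 -3.845
vertex -1.589 -1.413 -3.16
endloop
endfacet

endsolid


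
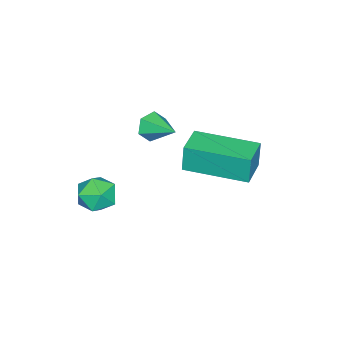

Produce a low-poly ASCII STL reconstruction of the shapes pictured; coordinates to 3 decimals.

solid 
facet normal -0.346 -0.874 -0.341
outer loop
vertex -3.431 -1.121 2.391
vertex -3.686 -1.186 2.816
vertex -3.899 -0.951 2.43
endloop
endfacet
facet normal 0.179 0.661 -0.729
outer loop
vertex -3.431 -1.121 2.391
vertex -3.899 -0.951 2.43
vertex -3.334 -0.294 3.164
endloop
endfacet
facet normal -0.345 -0.874 -0.342
outer loop
vertex -3.899 -0.951 2.43
vertex -3.686 -1.186 2.816
vertex -4.155 -1.016 2.855
endloop
endfacet
facet normal -0.590 0.772 -0.237
outer loop
vertex -3.899 -0.951 2.43
vertex -4.155 -1.016 2.855
vertex -3.334 -0.294 3.164
endloop
endfacet
facet normal -0.345 -0.874 -0.341
outer loop
vertex -4.155 -1.016 2.855
vertex -3.686 -1.186 2.816
vertex -3.941 -1.251 3.241
endloop
endfacet
facet normal -0.634 0.453 0.627
outer loop
vertex -4.155 -1.016 2.855
vertex -3.941 -1.251 3.241
vertex -3.334 -0.294 3.164
endloop
endfacet
facet normal -0.345 -0.874 -0.341
outer loop
vertex -3.941 -1.251 3.241
vertex -3.686 -1.186 2.816
vertex -3.473 -1.421 3.203
endloop
endfacet
facet normal 0.089 0.023 0.996
outer loop
vertex -3.941 -1.251 3.241
vertex -3.473 -1.421 3.203
vertex -3.334 -0.294 3.164
endloop
endfacet
facet normal -0.345 -0.874 -0.341
outer loop
vertex -3.473 -1.421 3.203
vertex -3.686 -1.186 2.816
vertex -3.217 -1.356 2.778
endloop
endfacet
facet normal 0.859 -0.089 0.504
outer loop
vertex -3.473 -1.421 3.203
vertex -3.217 -1.356 2.778
vertex -3.334 -0.294 3.164
endloop
endfacet
facet normal -0.345 -0.875 -0.341
outer loop
vertex -3.217 -1.356 2.778
vertex -3.686 -1.186 2.816
vertex -3.431 -1.121 2.391
endloop
endfacet
facet normal 0.904 0.230 -0.360
outer loop
vertex -3.217 -1.356 2.778
vertex -3.431 -1.121 2.391
vertex -3.334 -0.294 3.164
endloop
endfacet
facet normal -0.498 0.867 -0.021
outer loop
vertex -0.773 -0.751 1.945
vertex -1.314 -1.064 1.855
vertex -1.116 -0.936 2.441
endloop
endfacet
facet normal 0.079 0.915 0.396
outer loop
vertex -0.773 -0.751 1.945
vertex -1.116 -0.936 2.441
vertex -0.488 -0.995 2.452
endloop
endfacet
facet normal 0.651 0.759 -0.001
outer loop
vertex -0.773 -0.751 1.945
vertex -0.488 -0.995 2.452
vertex -0.298 -1.159 1.873
endloop
endfacet
facet normal 0.428 0.615 -0.662
outer loop
vertex -0.773 -0.751 1.945
vertex -0.298 -1.159 1.873
vertex -0.808 -1.201 1.504
endloop
endfacet
facet normal -0.283 0.682 -0.674
outer loop
vertex -0.773 -0.751 1.945
vertex -0.808 -1.201 1.504
vertex -1.314 -1.064 1.855
endloop
endfacet
facet normal 0.024 0.420 0.907
outer loop
vertex -0.488 -0.995 2.452
vertex -1.116 -0.936 2.441
vertex -0.852 -1.459 2.676
endloop
endfacet
facet normal -0.911 0.341 0.233
outer loop
vertex -1.116 -0.936 2.441
vertex -1.314 -1.064 1.855
vertex -1.362 -1.501 2.307
endloop
endfacet
facet normal -0.562 0.042 -0.826
outer loop
vertex -1.314 -1.064 1.855
vertex -0.808 -1.201 1.504
vertex -1.172 -1.665 1.728
endloop
endfacet
facet normal 0.588 -0.065 -0.806
outer loop
vertex -0.808 -1.201 1.504
vertex -0.298 -1.159 1.873
vertex -0.544 -1.724 1.739
endloop
endfacet
facet normal 0.950 0.169 0.264
outer loop
vertex -0.298 -1.159 1.873
vertex -0.488 -0.995 2.452
vertex -0.346 -1.596 2.325
endloop
endfacet
facet normal -0.428 -0.615 0.662
outer loop
vertex -0.887 -1.909 2.235
vertex -0.852 -1.459 2.676
vertex -1.362 -1.501 2.307
endloop
endfacet
facet normal -0.651 -0.759 0.001
outer loop
vertex -0.887 -1.909 2.235
vertex -1.362 -1.501 2.307
vertex -1.172 -1.665 1.728
endloop
endfacet
facet normal -0.079 -0.915 -0.396
outer loop
vertex -0.887 -1.909 2.235
vertex -1.172 -1.665 1.728
vertex -0.544 -1.724 1.739
endloop
endfacet
facet normal 0.498 -0.867 0.021
outer loop
vertex -0.887 -1.909 2.235
vertex -0.544 -1.724 1.739
vertex -0.346 -1.596 2.325
endloop
endfacet
facet normal 0.283 -0.682 0.674
outer loop
vertex -0.887 -1.909 2.235
vertex -0.346 -1.596 2.325
vertex -0.852 -1.459 2.676
endloop
endfacet
facet normal -0.588 0.065 0.806
outer loop
vertex -1.362 -1.501 2.307
vertex -0.852 -1.459 2.676
vertex -1.116 -0.936 2.441
endloop
endfacet
facet normal -0.950 -0.169 -0.264
outer loop
vertex -1.172 -1.665 1.728
vertex -1.362 -1.501 2.307
vertex -1.314 -1.064 1.855
endloop
endfacet
facet normal -0.024 -0.420 -0.907
outer loop
vertex -0.544 -1.724 1.739
vertex -1.172 -1.665 1.728
vertex -0.808 -1.201 1.504
endloop
endfacet
facet normal 0.911 -0.341 -0.233
outer loop
vertex -0.346 -1.596 2.325
vertex -0.544 -1.724 1.739
vertex -0.298 -1.159 1.873
endloop
endfacet
facet normal 0.562 -0.042 0.826
outer loop
vertex -0.852 -1.459 2.676
vertex -0.346 -1.596 2.325
vertex -0.488 -0.995 2.452
endloop
endfacet
facet normal -0.984 -0.164 -0.068
outer loop
vertex -2.738 0.558 3.979
vertex -3.028 2.324 3.925
vertex -2.677 0.542 3.131
endloop
endfacet
facet normal 0.162 -0.986 0.030
outer loop
vertex -1.752 0.696 3.195
vertex -2.738 0.558 3.979
vertex -2.677 0.542 3.131
endloop
endfacet
facet normal -0.984 -0.164 -0.068
outer loop
vertex -2.677 0.542 3.131
vertex -3.028 2.324 3.925
vertex -2.967 2.308 3.077
endloop
endfacet
facet normal 0.072 -0.019 -0.997
outer loop
vertex -2.967 2.308 3.077
vertex -1.752 0.696 3.195
vertex -2.677 0.542 3.131
endloop
endfacet
facet normal -0.072 0.019 0.997
outer loop
vertex -2.738 0.558 3.979
vertex -2.103 2.478 3.989
vertex -3.028 2.324 3.925
endloop
endfacet
facet normal 0.162 -0.986 0.030
outer loop
vertex -1.813 0.712 4.043
vertex -2.738 0.558 3.979
vertex -1.752 0.696 3.195
endloop
endfacet
facet normal -0.072 0.019 0.997
outer loop
vertex -1.813 0.712 4.043
vertex -2.103 2.478 3.989
vertex -2.738 0.558 3.979
endloop
endfacet
facet normal -0.162 0.986 -0.030
outer loop
vertex -3.028 2.324 3.925
vertex -2.103 2.478 3.989
vertex -2.967 2.308 3.077
endloop
endfacet
facet normal 0.072 -0.019 -0.997
outer loop
vertex -2.042 2.462 3.141
vertex -1.752 0.696 3.195
vertex -2.967 2.308 3.077
endloop
endfacet
facet normal -0.162 0.986 -0.030
outer loop
vertex -2.967 2.308 3.077
vertex -2.103 2.478 3.989
vertex -2.042 2.462 3.141
endloop
endfacet
facet normal 0.984 0.164 0.068
outer loop
vertex -2.042 2.462 3.141
vertex -1.813 0.712 4.043
vertex -1.752 0.696 3.195
endloop
endfacet
facet normal 0.984 0.164 0.068
outer loop
vertex -2.103 2.478 3.989
vertex -1.813 0.712 4.043
vertex -2.042 2.462 3.141
endloop
endfacet

endsolid


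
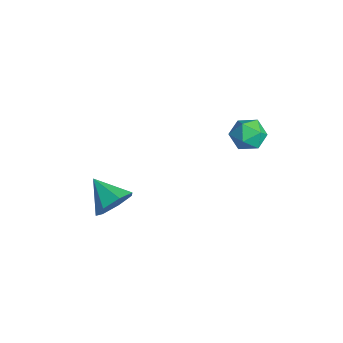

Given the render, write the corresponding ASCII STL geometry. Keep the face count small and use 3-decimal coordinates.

solid 
facet normal 0.815 0.316 -0.486
outer loop
vertex 1.137 -4.031 -0.979
vertex 0.643 -3.386 -1.389
vertex 1.095 -3.339 -0.6
endloop
endfacet
facet normal 0.109 -0.472 0.875
outer loop
vertex 1.137 -4.031 -0.979
vertex 1.095 -3.339 -0.6
vertex -0.563 -3.854 -0.671
endloop
endfacet
facet normal 0.815 0.316 -0.486
outer loop
vertex 1.095 -3.339 -0.6
vertex 0.643 -3.386 -1.389
vertex 0.712 -2.683 -0.816
endloop
endfacet
facet normal -0.118 0.248 0.962
outer loop
vertex 1.095 -3.339 -0.6
vertex 0.712 -2.683 -0.816
vertex -0.563 -3.854 -0.671
endloop
endfacet
facet normal 0.816 0.315 -0.485
outer loop
vertex 0.712 -2.683 -0.816
vertex 0.643 -3.386 -1.389
vertex 0.278 -2.556 -1.463
endloop
endfacet
facet normal -0.553 0.665 0.502
outer loop
vertex 0.712 -2.683 -0.816
vertex 0.278 -2.556 -1.463
vertex -0.563 -3.854 -0.671
endloop
endfacet
facet normal 0.816 0.315 -0.485
outer loop
vertex 0.278 -2.556 -1.463
vertex 0.643 -3.386 -1.389
vertex 0.119 -3.055 -2.055
endloop
endfacet
facet normal -0.870 0.466 -0.159
outer loop
vertex 0.278 -2.556 -1.463
vertex 0.119 -3.055 -2.055
vertex -0.563 -3.854 -0.671
endloop
endfacet
facet normal 0.816 0.316 -0.485
outer loop
vertex 0.119 -3.055 -2.055
vertex 0.643 -3.386 -1.389
vertex 0.355 -3.803 -2.145
endloop
endfacet
facet normal -0.829 -0.199 -0.523
outer loop
vertex 0.119 -3.055 -2.055
vertex 0.355 -3.803 -2.145
vertex -0.563 -3.854 -0.671
endloop
endfacet
facet normal 0.815 0.316 -0.485
outer loop
vertex 0.355 -3.803 -2.145
vertex 0.643 -3.386 -1.389
vertex 0.808 -4.237 -1.666
endloop
endfacet
facet normal -0.461 -0.829 -0.316
outer loop
vertex 0.355 -3.803 -2.145
vertex 0.808 -4.237 -1.666
vertex -0.563 -3.854 -0.671
endloop
endfacet
facet normal 0.815 0.316 -0.485
outer loop
vertex 0.808 -4.237 -1.666
vertex 0.643 -3.386 -1.389
vertex 1.137 -4.031 -0.979
endloop
endfacet
facet normal -0.044 -0.951 0.306
outer loop
vertex 0.808 -4.237 -1.666
vertex 1.137 -4.031 -0.979
vertex -0.563 -3.854 -0.671
endloop
endfacet
facet normal 0.251 0.838 0.485
outer loop
vertex 3.172 1.872 3.472
vertex 2.756 1.634 4.099
vertex 3.519 1.442 4.036
endloop
endfacet
facet normal 0.761 0.648 0.025
outer loop
vertex 3.172 1.872 3.472
vertex 3.519 1.442 4.036
vertex 3.671 1.293 3.277
endloop
endfacet
facet normal 0.473 0.619 -0.627
outer loop
vertex 3.172 1.872 3.472
vertex 3.671 1.293 3.277
vertex 3.002 1.392 2.87
endloop
endfacet
facet normal -0.217 0.792 -0.570
outer loop
vertex 3.172 1.872 3.472
vertex 3.002 1.392 2.87
vertex 2.437 1.603 3.378
endloop
endfacet
facet normal -0.354 0.928 0.117
outer loop
vertex 3.172 1.872 3.472
vertex 2.437 1.603 3.378
vertex 2.756 1.634 4.099
endloop
endfacet
facet normal 0.980 -0.010 0.198
outer loop
vertex 3.671 1.293 3.277
vertex 3.519 1.442 4.036
vertex 3.563 0.697 3.782
endloop
endfacet
facet normal 0.153 0.299 0.942
outer loop
vertex 3.519 1.442 4.036
vertex 2.756 1.634 4.099
vertex 2.998 0.908 4.29
endloop
endfacet
facet normal -0.827 0.443 0.347
outer loop
vertex 2.756 1.634 4.099
vertex 2.437 1.603 3.378
vertex 2.329 1.007 3.883
endloop
endfacet
facet normal -0.604 0.225 -0.765
outer loop
vertex 2.437 1.603 3.378
vertex 3.002 1.392 2.87
vertex 2.481 0.858 3.124
endloop
endfacet
facet normal 0.513 -0.054 -0.857
outer loop
vertex 3.002 1.392 2.87
vertex 3.671 1.293 3.277
vertex 3.244 0.666 3.061
endloop
endfacet
facet normal 0.217 -0.792 0.570
outer loop
vertex 2.828 0.428 3.688
vertex 3.563 0.697 3.782
vertex 2.998 0.908 4.29
endloop
endfacet
facet normal -0.473 -0.619 0.627
outer loop
vertex 2.828 0.428 3.688
vertex 2.998 0.908 4.29
vertex 2.329 1.007 3.883
endloop
endfacet
facet normal -0.761 -0.648 -0.025
outer loop
vertex 2.828 0.428 3.688
vertex 2.329 1.007 3.883
vertex 2.481 0.858 3.124
endloop
endfacet
facet normal -0.251 -0.838 -0.485
outer loop
vertex 2.828 0.428 3.688
vertex 2.481 0.858 3.124
vertex 3.244 0.666 3.061
endloop
endfacet
facet normal 0.354 -0.928 -0.117
outer loop
vertex 2.828 0.428 3.688
vertex 3.244 0.666 3.061
vertex 3.563 0.697 3.782
endloop
endfacet
facet normal 0.604 -0.225 0.765
outer loop
vertex 2.998 0.908 4.29
vertex 3.563 0.697 3.782
vertex 3.519 1.442 4.036
endloop
endfacet
facet normal -0.513 0.054 0.857
outer loop
vertex 2.329 1.007 3.883
vertex 2.998 0.908 4.29
vertex 2.756 1.634 4.099
endloop
endfacet
facet normal -0.980 0.010 -0.198
outer loop
vertex 2.481 0.858 3.124
vertex 2.329 1.007 3.883
vertex 2.437 1.603 3.378
endloop
endfacet
facet normal -0.153 -0.299 -0.942
outer loop
vertex 3.244 0.666 3.061
vertex 2.481 0.858 3.124
vertex 3.002 1.392 2.87
endloop
endfacet
facet normal 0.827 -0.443 -0.347
outer loop
vertex 3.563 0.697 3.782
vertex 3.244 0.666 3.061
vertex 3.671 1.293 3.277
endloop
endfacet

endsolid


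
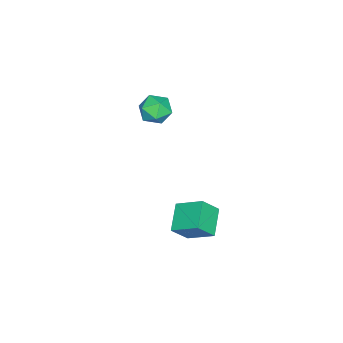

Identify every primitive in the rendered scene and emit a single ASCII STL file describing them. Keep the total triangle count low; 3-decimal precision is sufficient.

solid 
facet normal -0.325 0.130 0.937
outer loop
vertex -2.824 -1.587 3.68
vertex -2.508 -2.234 3.879
vertex -2.119 -1.599 3.926
endloop
endfacet
facet normal -0.204 0.757 0.621
outer loop
vertex -2.824 -1.587 3.68
vertex -2.119 -1.599 3.926
vertex -2.304 -1.171 3.343
endloop
endfacet
facet normal -0.611 0.791 0.033
outer loop
vertex -2.824 -1.587 3.68
vertex -2.304 -1.171 3.343
vertex -2.807 -1.543 2.935
endloop
endfacet
facet normal -0.983 0.183 -0.012
outer loop
vertex -2.824 -1.587 3.68
vertex -2.807 -1.543 2.935
vertex -2.933 -2.199 3.267
endloop
endfacet
facet normal -0.806 -0.226 0.547
outer loop
vertex -2.824 -1.587 3.68
vertex -2.933 -2.199 3.267
vertex -2.508 -2.234 3.879
endloop
endfacet
facet normal 0.480 0.773 0.415
outer loop
vertex -2.304 -1.171 3.343
vertex -2.119 -1.599 3.926
vertex -1.667 -1.561 3.333
endloop
endfacet
facet normal 0.283 -0.242 0.928
outer loop
vertex -2.119 -1.599 3.926
vertex -2.508 -2.234 3.879
vertex -1.793 -2.217 3.665
endloop
endfacet
facet normal -0.495 -0.816 0.297
outer loop
vertex -2.508 -2.234 3.879
vertex -2.933 -2.199 3.267
vertex -2.296 -2.589 3.257
endloop
endfacet
facet normal -0.781 -0.156 -0.605
outer loop
vertex -2.933 -2.199 3.267
vertex -2.807 -1.543 2.935
vertex -2.481 -2.161 2.674
endloop
endfacet
facet normal -0.179 0.827 -0.533
outer loop
vertex -2.807 -1.543 2.935
vertex -2.304 -1.171 3.343
vertex -2.092 -1.526 2.721
endloop
endfacet
facet normal 0.983 -0.183 0.012
outer loop
vertex -1.776 -2.173 2.92
vertex -1.667 -1.561 3.333
vertex -1.793 -2.217 3.665
endloop
endfacet
facet normal 0.611 -0.791 -0.033
outer loop
vertex -1.776 -2.173 2.92
vertex -1.793 -2.217 3.665
vertex -2.296 -2.589 3.257
endloop
endfacet
facet normal 0.204 -0.757 -0.621
outer loop
vertex -1.776 -2.173 2.92
vertex -2.296 -2.589 3.257
vertex -2.481 -2.161 2.674
endloop
endfacet
facet normal 0.325 -0.130 -0.937
outer loop
vertex -1.776 -2.173 2.92
vertex -2.481 -2.161 2.674
vertex -2.092 -1.526 2.721
endloop
endfacet
facet normal 0.806 0.226 -0.547
outer loop
vertex -1.776 -2.173 2.92
vertex -2.092 -1.526 2.721
vertex -1.667 -1.561 3.333
endloop
endfacet
facet normal 0.781 0.156 0.605
outer loop
vertex -1.793 -2.217 3.665
vertex -1.667 -1.561 3.333
vertex -2.119 -1.599 3.926
endloop
endfacet
facet normal 0.179 -0.827 0.533
outer loop
vertex -2.296 -2.589 3.257
vertex -1.793 -2.217 3.665
vertex -2.508 -2.234 3.879
endloop
endfacet
facet normal -0.480 -0.773 -0.415
outer loop
vertex -2.481 -2.161 2.674
vertex -2.296 -2.589 3.257
vertex -2.933 -2.199 3.267
endloop
endfacet
facet normal -0.283 0.242 -0.928
outer loop
vertex -2.092 -1.526 2.721
vertex -2.481 -2.161 2.674
vertex -2.807 -1.543 2.935
endloop
endfacet
facet normal 0.495 0.816 -0.297
outer loop
vertex -1.667 -1.561 3.333
vertex -2.092 -1.526 2.721
vertex -2.304 -1.171 3.343
endloop
endfacet
facet normal -0.874 -0.228 0.430
outer loop
vertex 2.256 1.013 2.584
vertex 2.288 2.081 3.215
vertex 1.775 1.464 1.845
endloop
endfacet
facet normal -0.026 -0.861 -0.508
outer loop
vertex 2.832 1.739 1.325
vertex 2.256 1.013 2.584
vertex 1.775 1.464 1.845
endloop
endfacet
facet normal -0.874 -0.228 0.430
outer loop
vertex 1.775 1.464 1.845
vertex 2.288 2.081 3.215
vertex 1.807 2.531 2.476
endloop
endfacet
facet normal -0.486 0.456 -0.746
outer loop
vertex 1.807 2.531 2.476
vertex 2.832 1.739 1.325
vertex 1.775 1.464 1.845
endloop
endfacet
facet normal 0.486 -0.455 0.746
outer loop
vertex 2.256 1.013 2.584
vertex 3.345 2.356 2.695
vertex 2.288 2.081 3.215
endloop
endfacet
facet normal -0.025 -0.861 -0.508
outer loop
vertex 3.313 1.289 2.064
vertex 2.256 1.013 2.584
vertex 2.832 1.739 1.325
endloop
endfacet
facet normal 0.486 -0.456 0.746
outer loop
vertex 3.313 1.289 2.064
vertex 3.345 2.356 2.695
vertex 2.256 1.013 2.584
endloop
endfacet
facet normal 0.026 0.861 0.508
outer loop
vertex 2.288 2.081 3.215
vertex 3.345 2.356 2.695
vertex 1.807 2.531 2.476
endloop
endfacet
facet normal -0.486 0.455 -0.746
outer loop
vertex 2.864 2.807 1.956
vertex 2.832 1.739 1.325
vertex 1.807 2.531 2.476
endloop
endfacet
facet normal 0.026 0.861 0.509
outer loop
vertex 1.807 2.531 2.476
vertex 3.345 2.356 2.695
vertex 2.864 2.807 1.956
endloop
endfacet
facet normal 0.874 0.228 -0.430
outer loop
vertex 2.864 2.807 1.956
vertex 3.313 1.289 2.064
vertex 2.832 1.739 1.325
endloop
endfacet
facet normal 0.874 0.228 -0.430
outer loop
vertex 3.345 2.356 2.695
vertex 3.313 1.289 2.064
vertex 2.864 2.807 1.956
endloop
endfacet

endsolid


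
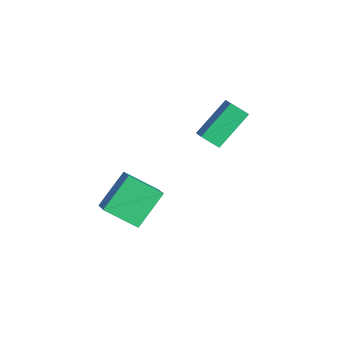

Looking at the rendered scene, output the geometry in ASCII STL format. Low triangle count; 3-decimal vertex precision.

solid 
facet normal -0.887 0.052 -0.459
outer loop
vertex 0.074 1.806 -2.296
vertex -0.459 3.114 -1.116
vertex 0.383 2.41 -2.825
endloop
endfacet
facet normal 0.290 -0.710 -0.642
outer loop
vertex 1.119 2.366 -2.444
vertex 0.074 1.806 -2.296
vertex 0.383 2.41 -2.825
endloop
endfacet
facet normal -0.887 0.052 -0.459
outer loop
vertex 0.383 2.41 -2.825
vertex -0.459 3.114 -1.116
vertex -0.15 3.717 -1.645
endloop
endfacet
facet normal 0.360 0.702 -0.615
outer loop
vertex -0.15 3.717 -1.645
vertex 1.119 2.366 -2.444
vertex 0.383 2.41 -2.825
endloop
endfacet
facet normal -0.360 -0.702 0.615
outer loop
vertex 0.074 1.806 -2.296
vertex 0.277 3.07 -0.735
vertex -0.459 3.114 -1.116
endloop
endfacet
facet normal 0.290 -0.711 -0.641
outer loop
vertex 0.81 1.763 -1.915
vertex 0.074 1.806 -2.296
vertex 1.119 2.366 -2.444
endloop
endfacet
facet normal -0.359 -0.702 0.615
outer loop
vertex 0.81 1.763 -1.915
vertex 0.277 3.07 -0.735
vertex 0.074 1.806 -2.296
endloop
endfacet
facet normal -0.289 0.711 0.641
outer loop
vertex -0.459 3.114 -1.116
vertex 0.277 3.07 -0.735
vertex -0.15 3.717 -1.645
endloop
endfacet
facet normal 0.359 0.702 -0.615
outer loop
vertex 0.586 3.674 -1.264
vertex 1.119 2.366 -2.444
vertex -0.15 3.717 -1.645
endloop
endfacet
facet normal -0.290 0.710 0.641
outer loop
vertex -0.15 3.717 -1.645
vertex 0.277 3.07 -0.735
vertex 0.586 3.674 -1.264
endloop
endfacet
facet normal 0.887 -0.052 0.459
outer loop
vertex 0.586 3.674 -1.264
vertex 0.81 1.763 -1.915
vertex 1.119 2.366 -2.444
endloop
endfacet
facet normal 0.887 -0.052 0.459
outer loop
vertex 0.277 3.07 -0.735
vertex 0.81 1.763 -1.915
vertex 0.586 3.674 -1.264
endloop
endfacet
facet normal -0.830 0.086 -0.551
outer loop
vertex 1.27 -2.28 -4.488
vertex 0.639 -1.144 -3.361
vertex 1.901 -1.161 -5.263
endloop
endfacet
facet normal 0.367 -0.661 -0.655
outer loop
vertex 3.021 -1.276 -4.519
vertex 1.27 -2.28 -4.488
vertex 1.901 -1.161 -5.263
endloop
endfacet
facet normal -0.830 0.086 -0.551
outer loop
vertex 1.901 -1.161 -5.263
vertex 0.639 -1.144 -3.361
vertex 1.27 -0.025 -4.136
endloop
endfacet
facet normal 0.420 0.746 -0.517
outer loop
vertex 1.27 -0.025 -4.136
vertex 3.021 -1.276 -4.519
vertex 1.901 -1.161 -5.263
endloop
endfacet
facet normal -0.420 -0.746 0.517
outer loop
vertex 1.27 -2.28 -4.488
vertex 1.759 -1.259 -2.617
vertex 0.639 -1.144 -3.361
endloop
endfacet
facet normal 0.367 -0.661 -0.655
outer loop
vertex 2.39 -2.395 -3.744
vertex 1.27 -2.28 -4.488
vertex 3.021 -1.276 -4.519
endloop
endfacet
facet normal -0.420 -0.746 0.517
outer loop
vertex 2.39 -2.395 -3.744
vertex 1.759 -1.259 -2.617
vertex 1.27 -2.28 -4.488
endloop
endfacet
facet normal -0.367 0.661 0.655
outer loop
vertex 0.639 -1.144 -3.361
vertex 1.759 -1.259 -2.617
vertex 1.27 -0.025 -4.136
endloop
endfacet
facet normal 0.420 0.746 -0.517
outer loop
vertex 2.39 -0.14 -3.392
vertex 3.021 -1.276 -4.519
vertex 1.27 -0.025 -4.136
endloop
endfacet
facet normal -0.367 0.661 0.655
outer loop
vertex 1.27 -0.025 -4.136
vertex 1.759 -1.259 -2.617
vertex 2.39 -0.14 -3.392
endloop
endfacet
facet normal 0.830 -0.086 0.551
outer loop
vertex 2.39 -0.14 -3.392
vertex 2.39 -2.395 -3.744
vertex 3.021 -1.276 -4.519
endloop
endfacet
facet normal 0.830 -0.086 0.551
outer loop
vertex 1.759 -1.259 -2.617
vertex 2.39 -2.395 -3.744
vertex 2.39 -0.14 -3.392
endloop
endfacet

endsolid


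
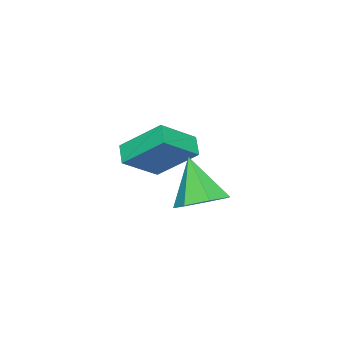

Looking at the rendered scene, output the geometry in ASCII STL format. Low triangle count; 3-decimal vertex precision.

solid 
facet normal -0.783 0.309 -0.540
outer loop
vertex -0.769 -2.419 -1.589
vertex -0.179 -1.874 -2.132
vertex -0.485 -4.084 -2.952
endloop
endfacet
facet normal -0.609 -0.562 0.560
outer loop
vertex 0.939 -4.646 -1.968
vertex -0.769 -2.419 -1.589
vertex -0.485 -4.084 -2.952
endloop
endfacet
facet normal -0.783 0.309 -0.540
outer loop
vertex -0.485 -4.084 -2.952
vertex -0.179 -1.874 -2.132
vertex 0.105 -3.538 -3.495
endloop
endfacet
facet normal 0.131 -0.767 -0.628
outer loop
vertex 0.105 -3.538 -3.495
vertex 0.939 -4.646 -1.968
vertex -0.485 -4.084 -2.952
endloop
endfacet
facet normal -0.131 0.767 0.628
outer loop
vertex -0.769 -2.419 -1.589
vertex 1.245 -2.436 -1.148
vertex -0.179 -1.874 -2.132
endloop
endfacet
facet normal -0.609 -0.562 0.560
outer loop
vertex 0.655 -2.982 -0.605
vertex -0.769 -2.419 -1.589
vertex 0.939 -4.646 -1.968
endloop
endfacet
facet normal -0.131 0.767 0.628
outer loop
vertex 0.655 -2.982 -0.605
vertex 1.245 -2.436 -1.148
vertex -0.769 -2.419 -1.589
endloop
endfacet
facet normal 0.609 0.562 -0.560
outer loop
vertex -0.179 -1.874 -2.132
vertex 1.245 -2.436 -1.148
vertex 0.105 -3.538 -3.495
endloop
endfacet
facet normal 0.131 -0.767 -0.628
outer loop
vertex 1.529 -4.101 -2.511
vertex 0.939 -4.646 -1.968
vertex 0.105 -3.538 -3.495
endloop
endfacet
facet normal 0.609 0.562 -0.560
outer loop
vertex 0.105 -3.538 -3.495
vertex 1.245 -2.436 -1.148
vertex 1.529 -4.101 -2.511
endloop
endfacet
facet normal 0.783 -0.309 0.540
outer loop
vertex 1.529 -4.101 -2.511
vertex 0.655 -2.982 -0.605
vertex 0.939 -4.646 -1.968
endloop
endfacet
facet normal 0.783 -0.309 0.540
outer loop
vertex 1.245 -2.436 -1.148
vertex 0.655 -2.982 -0.605
vertex 1.529 -4.101 -2.511
endloop
endfacet
facet normal 0.227 0.453 -0.862
outer loop
vertex 3.906 0.304 -2.497
vertex 2.884 0.377 -2.728
vertex 3.488 1.061 -2.209
endloop
endfacet
facet normal 0.686 0.105 0.720
outer loop
vertex 3.906 0.304 -2.497
vertex 3.488 1.061 -2.209
vertex 2.416 -0.557 -0.952
endloop
endfacet
facet normal 0.228 0.453 -0.862
outer loop
vertex 3.488 1.061 -2.209
vertex 2.884 0.377 -2.728
vertex 2.616 1.303 -2.312
endloop
endfacet
facet normal 0.067 0.584 0.809
outer loop
vertex 3.488 1.061 -2.209
vertex 2.616 1.303 -2.312
vertex 2.416 -0.557 -0.952
endloop
endfacet
facet normal 0.227 0.453 -0.862
outer loop
vertex 2.616 1.303 -2.312
vertex 2.884 0.377 -2.728
vertex 1.945 0.847 -2.728
endloop
endfacet
facet normal -0.674 0.482 0.560
outer loop
vertex 2.616 1.303 -2.312
vertex 1.945 0.847 -2.728
vertex 2.416 -0.557 -0.952
endloop
endfacet
facet normal 0.227 0.453 -0.862
outer loop
vertex 1.945 0.847 -2.728
vertex 2.884 0.377 -2.728
vertex 1.982 0.037 -3.144
endloop
endfacet
facet normal -0.979 -0.127 0.160
outer loop
vertex 1.945 0.847 -2.728
vertex 1.982 0.037 -3.144
vertex 2.416 -0.557 -0.952
endloop
endfacet
facet normal 0.227 0.453 -0.862
outer loop
vertex 1.982 0.037 -3.144
vertex 2.884 0.377 -2.728
vertex 2.698 -0.517 -3.247
endloop
endfacet
facet normal -0.618 -0.781 -0.089
outer loop
vertex 1.982 0.037 -3.144
vertex 2.698 -0.517 -3.247
vertex 2.416 -0.557 -0.952
endloop
endfacet
facet normal 0.227 0.453 -0.862
outer loop
vertex 2.698 -0.517 -3.247
vertex 2.884 0.377 -2.728
vertex 3.554 -0.398 -2.959
endloop
endfacet
facet normal 0.138 -0.990 -0.000
outer loop
vertex 2.698 -0.517 -3.247
vertex 3.554 -0.398 -2.959
vertex 2.416 -0.557 -0.952
endloop
endfacet
facet normal 0.227 0.453 -0.862
outer loop
vertex 3.554 -0.398 -2.959
vertex 2.884 0.377 -2.728
vertex 3.906 0.304 -2.497
endloop
endfacet
facet normal 0.718 -0.596 0.360
outer loop
vertex 3.554 -0.398 -2.959
vertex 3.906 0.304 -2.497
vertex 2.416 -0.557 -0.952
endloop
endfacet

endsolid


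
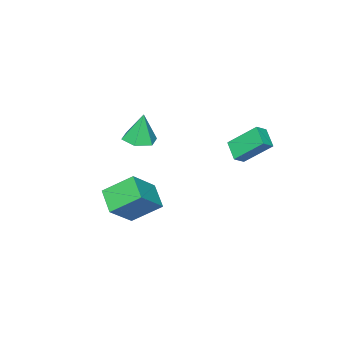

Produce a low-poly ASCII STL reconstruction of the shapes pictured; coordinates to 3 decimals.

solid 
facet normal 0.128 -0.071 -0.989
outer loop
vertex 1.146 -3.123 -0.619
vertex 0.287 -3.544 -0.7
vertex 0.36 -2.589 -0.759
endloop
endfacet
facet normal 0.456 0.783 0.424
outer loop
vertex 1.146 -3.123 -0.619
vertex 0.36 -2.589 -0.759
vertex 0.053 -3.416 1.1
endloop
endfacet
facet normal 0.128 -0.071 -0.989
outer loop
vertex 0.36 -2.589 -0.759
vertex 0.287 -3.544 -0.7
vertex -0.498 -3.01 -0.84
endloop
endfacet
facet normal -0.443 0.844 0.302
outer loop
vertex 0.36 -2.589 -0.759
vertex -0.498 -3.01 -0.84
vertex 0.053 -3.416 1.1
endloop
endfacet
facet normal 0.129 -0.070 -0.989
outer loop
vertex -0.498 -3.01 -0.84
vertex 0.287 -3.544 -0.7
vertex -0.572 -3.965 -0.782
endloop
endfacet
facet normal -0.953 0.091 0.290
outer loop
vertex -0.498 -3.01 -0.84
vertex -0.572 -3.965 -0.782
vertex 0.053 -3.416 1.1
endloop
endfacet
facet normal 0.129 -0.070 -0.989
outer loop
vertex -0.572 -3.965 -0.782
vertex 0.287 -3.544 -0.7
vertex 0.213 -4.499 -0.642
endloop
endfacet
facet normal -0.563 -0.724 0.398
outer loop
vertex -0.572 -3.965 -0.782
vertex 0.213 -4.499 -0.642
vertex 0.053 -3.416 1.1
endloop
endfacet
facet normal 0.129 -0.070 -0.989
outer loop
vertex 0.213 -4.499 -0.642
vertex 0.287 -3.544 -0.7
vertex 1.072 -4.078 -0.56
endloop
endfacet
facet normal 0.336 -0.786 0.519
outer loop
vertex 0.213 -4.499 -0.642
vertex 1.072 -4.078 -0.56
vertex 0.053 -3.416 1.1
endloop
endfacet
facet normal 0.128 -0.071 -0.989
outer loop
vertex 1.072 -4.078 -0.56
vertex 0.287 -3.544 -0.7
vertex 1.146 -3.123 -0.619
endloop
endfacet
facet normal 0.846 -0.033 0.532
outer loop
vertex 1.072 -4.078 -0.56
vertex 1.146 -3.123 -0.619
vertex 0.053 -3.416 1.1
endloop
endfacet
facet normal -0.482 -0.764 0.429
outer loop
vertex 3.809 -3.006 -2.624
vertex 2.822 -1.742 -1.48
vertex 2.306 -2.87 -4.071
endloop
endfacet
facet normal 0.501 -0.642 -0.581
outer loop
vertex 3.058 -1.678 -4.74
vertex 3.809 -3.006 -2.624
vertex 2.306 -2.87 -4.071
endloop
endfacet
facet normal -0.482 -0.764 0.429
outer loop
vertex 2.306 -2.87 -4.071
vertex 2.822 -1.742 -1.48
vertex 1.319 -1.606 -2.927
endloop
endfacet
facet normal -0.719 0.065 -0.692
outer loop
vertex 1.319 -1.606 -2.927
vertex 3.058 -1.678 -4.74
vertex 2.306 -2.87 -4.071
endloop
endfacet
facet normal 0.719 -0.065 0.692
outer loop
vertex 3.809 -3.006 -2.624
vertex 3.574 -0.55 -2.149
vertex 2.822 -1.742 -1.48
endloop
endfacet
facet normal 0.501 -0.642 -0.581
outer loop
vertex 4.561 -1.814 -3.293
vertex 3.809 -3.006 -2.624
vertex 3.058 -1.678 -4.74
endloop
endfacet
facet normal 0.719 -0.065 0.692
outer loop
vertex 4.561 -1.814 -3.293
vertex 3.574 -0.55 -2.149
vertex 3.809 -3.006 -2.624
endloop
endfacet
facet normal -0.501 0.642 0.581
outer loop
vertex 2.822 -1.742 -1.48
vertex 3.574 -0.55 -2.149
vertex 1.319 -1.606 -2.927
endloop
endfacet
facet normal -0.719 0.065 -0.692
outer loop
vertex 2.071 -0.414 -3.596
vertex 3.058 -1.678 -4.74
vertex 1.319 -1.606 -2.927
endloop
endfacet
facet normal -0.501 0.642 0.581
outer loop
vertex 1.319 -1.606 -2.927
vertex 3.574 -0.55 -2.149
vertex 2.071 -0.414 -3.596
endloop
endfacet
facet normal 0.482 0.764 -0.429
outer loop
vertex 2.071 -0.414 -3.596
vertex 4.561 -1.814 -3.293
vertex 3.058 -1.678 -4.74
endloop
endfacet
facet normal 0.482 0.764 -0.429
outer loop
vertex 3.574 -0.55 -2.149
vertex 4.561 -1.814 -3.293
vertex 2.071 -0.414 -3.596
endloop
endfacet
facet normal -0.803 0.172 -0.571
outer loop
vertex -3.344 0.083 -1.476
vertex -4.059 1.421 -0.068
vertex -2.731 1.019 -2.055
endloop
endfacet
facet normal 0.345 -0.647 -0.680
outer loop
vertex -2.081 0.879 -1.592
vertex -3.344 0.083 -1.476
vertex -2.731 1.019 -2.055
endloop
endfacet
facet normal -0.802 0.173 -0.571
outer loop
vertex -2.731 1.019 -2.055
vertex -4.059 1.421 -0.068
vertex -3.445 2.357 -0.647
endloop
endfacet
facet normal 0.487 0.743 -0.459
outer loop
vertex -3.445 2.357 -0.647
vertex -2.081 0.879 -1.592
vertex -2.731 1.019 -2.055
endloop
endfacet
facet normal -0.487 -0.743 0.459
outer loop
vertex -3.344 0.083 -1.476
vertex -3.409 1.281 0.395
vertex -4.059 1.421 -0.068
endloop
endfacet
facet normal 0.345 -0.647 -0.680
outer loop
vertex -2.695 -0.057 -1.013
vertex -3.344 0.083 -1.476
vertex -2.081 0.879 -1.592
endloop
endfacet
facet normal -0.488 -0.743 0.459
outer loop
vertex -2.695 -0.057 -1.013
vertex -3.409 1.281 0.395
vertex -3.344 0.083 -1.476
endloop
endfacet
facet normal -0.345 0.647 0.680
outer loop
vertex -4.059 1.421 -0.068
vertex -3.409 1.281 0.395
vertex -3.445 2.357 -0.647
endloop
endfacet
facet normal 0.487 0.743 -0.459
outer loop
vertex -2.796 2.217 -0.184
vertex -2.081 0.879 -1.592
vertex -3.445 2.357 -0.647
endloop
endfacet
facet normal -0.345 0.647 0.680
outer loop
vertex -3.445 2.357 -0.647
vertex -3.409 1.281 0.395
vertex -2.796 2.217 -0.184
endloop
endfacet
facet normal 0.802 -0.173 0.572
outer loop
vertex -2.796 2.217 -0.184
vertex -2.695 -0.057 -1.013
vertex -2.081 0.879 -1.592
endloop
endfacet
facet normal 0.803 -0.172 0.571
outer loop
vertex -3.409 1.281 0.395
vertex -2.695 -0.057 -1.013
vertex -2.796 2.217 -0.184
endloop
endfacet

endsolid


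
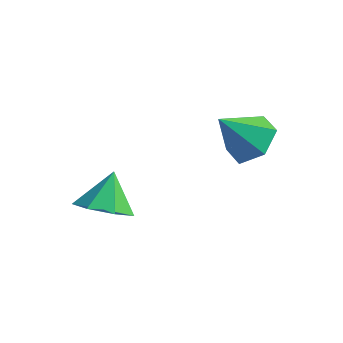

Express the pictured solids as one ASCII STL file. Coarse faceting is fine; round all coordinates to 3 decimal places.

solid 
facet normal 0.508 0.400 -0.763
outer loop
vertex 3.005 2.273 -0.088
vertex 2.232 2.985 -0.229
vertex 3.04 3.202 0.422
endloop
endfacet
facet normal 0.532 -0.423 0.734
outer loop
vertex 3.005 2.273 -0.088
vertex 3.04 3.202 0.422
vertex 1.328 2.275 1.129
endloop
endfacet
facet normal 0.508 0.399 -0.763
outer loop
vertex 3.04 3.202 0.422
vertex 2.232 2.985 -0.229
vertex 2.268 3.914 0.281
endloop
endfacet
facet normal 0.176 0.371 0.912
outer loop
vertex 3.04 3.202 0.422
vertex 2.268 3.914 0.281
vertex 1.328 2.275 1.129
endloop
endfacet
facet normal 0.509 0.399 -0.763
outer loop
vertex 2.268 3.914 0.281
vertex 2.232 2.985 -0.229
vertex 1.46 3.698 -0.371
endloop
endfacet
facet normal -0.589 0.611 0.528
outer loop
vertex 2.268 3.914 0.281
vertex 1.46 3.698 -0.371
vertex 1.328 2.275 1.129
endloop
endfacet
facet normal 0.509 0.399 -0.763
outer loop
vertex 1.46 3.698 -0.371
vertex 2.232 2.985 -0.229
vertex 1.425 2.769 -0.88
endloop
endfacet
facet normal -0.998 0.056 -0.034
outer loop
vertex 1.46 3.698 -0.371
vertex 1.425 2.769 -0.88
vertex 1.328 2.275 1.129
endloop
endfacet
facet normal 0.508 0.400 -0.763
outer loop
vertex 1.425 2.769 -0.88
vertex 2.232 2.985 -0.229
vertex 2.197 2.057 -0.739
endloop
endfacet
facet normal -0.641 -0.737 -0.212
outer loop
vertex 1.425 2.769 -0.88
vertex 2.197 2.057 -0.739
vertex 1.328 2.275 1.129
endloop
endfacet
facet normal 0.508 0.400 -0.763
outer loop
vertex 2.197 2.057 -0.739
vertex 2.232 2.985 -0.229
vertex 3.005 2.273 -0.088
endloop
endfacet
facet normal 0.123 -0.977 0.171
outer loop
vertex 2.197 2.057 -0.739
vertex 3.005 2.273 -0.088
vertex 1.328 2.275 1.129
endloop
endfacet
facet normal 0.070 -0.665 -0.744
outer loop
vertex -0.878 0.128 -2.987
vertex -1.506 -0.555 -2.435
vertex -1.798 0.206 -3.143
endloop
endfacet
facet normal 0.108 0.984 -0.144
outer loop
vertex -0.878 0.128 -2.987
vertex -1.798 0.206 -3.143
vertex -1.614 0.455 -1.305
endloop
endfacet
facet normal 0.071 -0.665 -0.744
outer loop
vertex -1.798 0.206 -3.143
vertex -1.506 -0.555 -2.435
vertex -2.499 -0.29 -2.767
endloop
endfacet
facet normal -0.594 0.803 -0.049
outer loop
vertex -1.798 0.206 -3.143
vertex -2.499 -0.29 -2.767
vertex -1.614 0.455 -1.305
endloop
endfacet
facet normal 0.071 -0.666 -0.743
outer loop
vertex -2.499 -0.29 -2.767
vertex -1.506 -0.555 -2.435
vertex -2.452 -0.985 -2.14
endloop
endfacet
facet normal -0.877 0.288 0.384
outer loop
vertex -2.499 -0.29 -2.767
vertex -2.452 -0.985 -2.14
vertex -1.614 0.455 -1.305
endloop
endfacet
facet normal 0.070 -0.665 -0.744
outer loop
vertex -2.452 -0.985 -2.14
vertex -1.506 -0.555 -2.435
vertex -1.693 -1.357 -1.736
endloop
endfacet
facet normal -0.528 -0.175 0.831
outer loop
vertex -2.452 -0.985 -2.14
vertex -1.693 -1.357 -1.736
vertex -1.614 0.455 -1.305
endloop
endfacet
facet normal 0.071 -0.665 -0.744
outer loop
vertex -1.693 -1.357 -1.736
vertex -1.506 -0.555 -2.435
vertex -0.793 -1.125 -1.858
endloop
endfacet
facet normal 0.190 -0.235 0.953
outer loop
vertex -1.693 -1.357 -1.736
vertex -0.793 -1.125 -1.858
vertex -1.614 0.455 -1.305
endloop
endfacet
facet normal 0.071 -0.665 -0.744
outer loop
vertex -0.793 -1.125 -1.858
vertex -1.506 -0.555 -2.435
vertex -0.431 -0.464 -2.414
endloop
endfacet
facet normal 0.736 0.152 0.660
outer loop
vertex -0.793 -1.125 -1.858
vertex -0.431 -0.464 -2.414
vertex -1.614 0.455 -1.305
endloop
endfacet
facet normal 0.071 -0.666 -0.743
outer loop
vertex -0.431 -0.464 -2.414
vertex -1.506 -0.555 -2.435
vertex -0.878 0.128 -2.987
endloop
endfacet
facet normal 0.699 0.694 0.171
outer loop
vertex -0.431 -0.464 -2.414
vertex -0.878 0.128 -2.987
vertex -1.614 0.455 -1.305
endloop
endfacet

endsolid
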